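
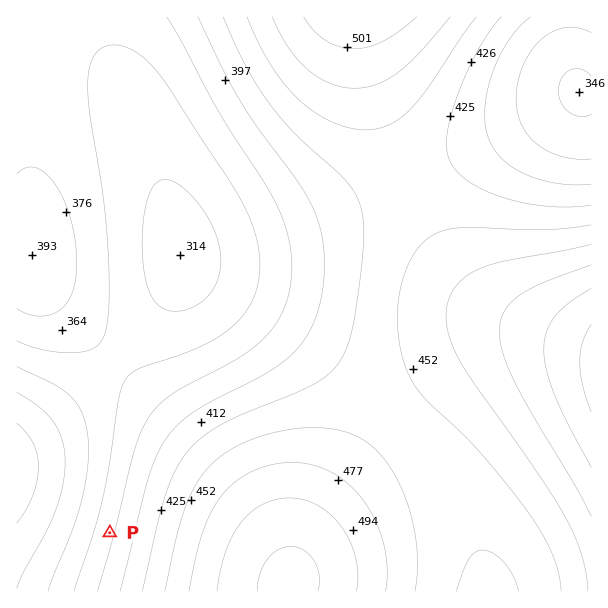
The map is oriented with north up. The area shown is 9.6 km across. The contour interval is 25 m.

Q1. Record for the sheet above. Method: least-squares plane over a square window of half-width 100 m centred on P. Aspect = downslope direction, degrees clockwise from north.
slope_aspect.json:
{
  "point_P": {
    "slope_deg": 4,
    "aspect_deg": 285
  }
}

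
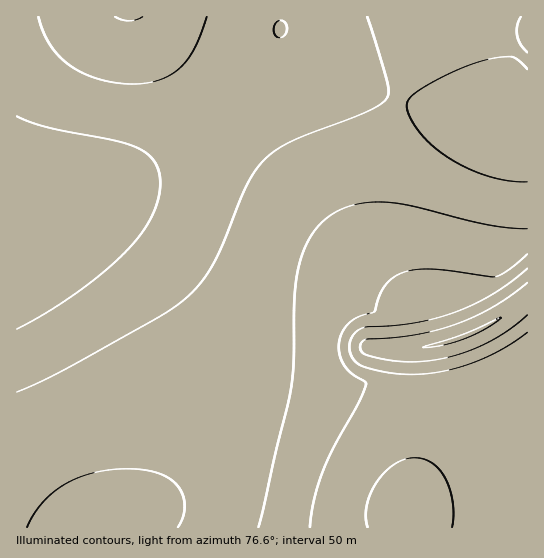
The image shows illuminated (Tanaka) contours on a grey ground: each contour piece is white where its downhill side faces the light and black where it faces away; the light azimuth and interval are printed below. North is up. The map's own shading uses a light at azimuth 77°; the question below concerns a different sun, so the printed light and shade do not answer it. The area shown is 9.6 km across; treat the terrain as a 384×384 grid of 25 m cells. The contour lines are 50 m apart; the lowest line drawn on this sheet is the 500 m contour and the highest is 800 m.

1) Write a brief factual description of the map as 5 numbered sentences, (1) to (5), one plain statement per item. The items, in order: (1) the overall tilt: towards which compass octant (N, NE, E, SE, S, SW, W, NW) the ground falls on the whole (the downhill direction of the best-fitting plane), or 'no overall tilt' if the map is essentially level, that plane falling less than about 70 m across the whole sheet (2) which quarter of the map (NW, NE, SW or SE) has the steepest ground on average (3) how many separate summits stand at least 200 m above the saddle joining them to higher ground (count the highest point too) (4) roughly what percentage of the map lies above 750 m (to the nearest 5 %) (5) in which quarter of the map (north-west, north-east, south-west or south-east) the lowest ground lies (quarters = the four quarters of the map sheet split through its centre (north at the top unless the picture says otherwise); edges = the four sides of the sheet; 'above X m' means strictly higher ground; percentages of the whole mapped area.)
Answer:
(1) The general tilt is down to the south-east (the land rises towards the north-west).
(2) Slopes are steepest in the south-east quarter.
(3) Counting only tops that stand 200 m proud, the map has 1 summit.
(4) Roughly 35 % of the ground is higher than 750 m.
(5) The lowest point lies in the south-east quarter of the map.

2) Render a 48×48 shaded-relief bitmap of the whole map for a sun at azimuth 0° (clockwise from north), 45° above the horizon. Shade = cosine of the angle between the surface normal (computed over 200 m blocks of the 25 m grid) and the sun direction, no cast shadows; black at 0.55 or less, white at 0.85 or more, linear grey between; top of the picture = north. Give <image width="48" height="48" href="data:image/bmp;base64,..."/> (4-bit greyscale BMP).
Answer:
<image width="48" height="48" href="data:image/bmp;base64,Qk32BAAAAAAAAHYAAAAoAAAAMAAAADAAAAABAAQAAAAAAIAEAAATCwAAEwsAABAAAAAAAAAAAAAAABEREQAiIiIAMzMzAERERABVVVUAZmZmAHd3dwCIiIgAmZmZAKqqqgC7u7sAzMzMAN3d3QDu7u4A////AIiIiIiIiIiIiHd3d3d4iIiIiIiIiIiIiIiIiIiIiIiIiIh3d3d3iIiIiIiIiIiIiIiIiIiIiIiIiIiId3d3d3d4iIiIiIiIiIiIiIiIiIiIiIiIh3d3d3d3d3d4iIiIiIiIiIiZmIiIiIiIh3d3d3d3d3d3eIiIiIiIiJmZmZmIiIiIiHd3d3d3d3d3eIiIiIiIiImZmZmYiIiIiHd3d3d3d3d3d4iIiIiIiImZmZmYiIiIiHd3d3d3d3d3d4iIiIiIiIiJmZmIiIiIiId3d3d3d3d3d4iIiIiIiIiIiIiIiIiIiId3d3d3d3d3d4iIiHiIiIiIiIiIiIiIiId3d3d3d3d3eIiIiHd3iIiIiIiIiIiIiIh3d3d3d3d3eIiIiHd3d3iIiIiIiIiIiIiId3d3iIiIiIiIiHd3d3d3iIiIiIiIiIiIiImqq7qpmIiIiGd3d3d3d3iIiIiIiIiIiJvd7u7dy6mIiGZnd3d3d3d3iIiIiIiIiKzu7u7u7ty5iGZmZ3d3d3d3d4iIiIiIiImrqqu83u7cqGZmZnd3d3d3d3iIiIiIiGVDIiNFes3dy2ZmZmd3d3d3d3iIiIiIiFIAAAAAEli93GZmZmZ3d3d3d3eIiIiIiHQhIiEQAAJZzGZmZmZ3d3d3d3eIiIiIiIdlZmVUIQADe2ZmZnd3d3d3d3d4iIiIiIiId3d3ZTEAFnd3d3d3d3d3d3d4iIiIiIh3d3d3d2QgAXd3d3d3d3d3d3d4iIiIiHd3d3d3d3ZSAHd3d3d3d3d3d3d3iIiId3d3d3d3ZmZlIXd3d3d3d3d3d3d3iIh3d3d3d3dmZmZmUoiHd3d3d3d3d3d3d3d3d3d3d2ZmZmZmZIiIiHd3d3d3d3d3d3d3d3d3dmZmZmZmZoiIiIh3d3d3d3d3d3d3d3d3ZmZmZmZmZoiIiIiIh3d3d3d3d3d3d3d3ZmZmZmZmZoiIiIiIiIiHd3d3d3d3d3d2ZmZmZmZmZpiIiIiIiIiIiHd3d3d3d3d3ZmZmZmZmZpmZiIiIiIiIiId3d3d3d3d3ZmZmZmZmZpmZmZiIiIiIiId3d3d3d3d3d3ZmZmZmZpmZmZmZmIiIiIh3d3d3d3d3d3d3d3d3d5mZmZmZmZiIiIh3d3d3d3d3d3d3d3d3d5mZmZmZmZmYiIh3d3d3d3d3d3d3d3d3d5mZmZmZmZmZiIh3d3d3d3d3d3eIiIiIiJmZmZmZmZmZiIh3d3d3d3d3eIiIiIiIiJmZmZmqqZmZmIh3d3d3d3d3iIiIiIiIiJmZmZqqqpmZmIiHd3d3d3d4iIiIiIiZmZmZmZqqqpmZmIiHd3d3d3eIiIiImZmZmZmZmZmqqpmZmIiHd3d3d3iIiIiJmZmZmpmZmZmZqZmZmIiId3d3d3iIiIiZmZmZm4mZmZmZmZmZmIiIh3d3eIiIiImZmZmZrIiZmZmZmZmZmIiIiIiIiIiIiJmZmZmZq4iJmZmZmZmZmIiIiIiIiIiIiJmZmZmZh4iImZmZmZmZmIiIiIiIiIiIiJmZmZmZhg=="/>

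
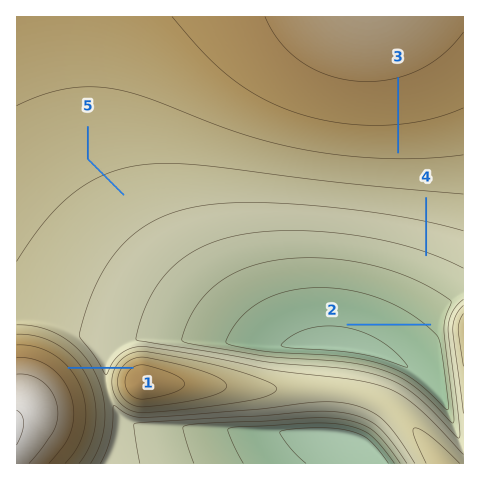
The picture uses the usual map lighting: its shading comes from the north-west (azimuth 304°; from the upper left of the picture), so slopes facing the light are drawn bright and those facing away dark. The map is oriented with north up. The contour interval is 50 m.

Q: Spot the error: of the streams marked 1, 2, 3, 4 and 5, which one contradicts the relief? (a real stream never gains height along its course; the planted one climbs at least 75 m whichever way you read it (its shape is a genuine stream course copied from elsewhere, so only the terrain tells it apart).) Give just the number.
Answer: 1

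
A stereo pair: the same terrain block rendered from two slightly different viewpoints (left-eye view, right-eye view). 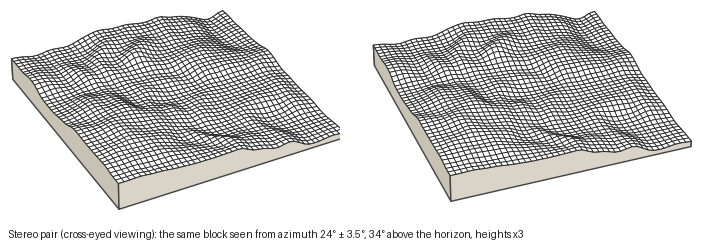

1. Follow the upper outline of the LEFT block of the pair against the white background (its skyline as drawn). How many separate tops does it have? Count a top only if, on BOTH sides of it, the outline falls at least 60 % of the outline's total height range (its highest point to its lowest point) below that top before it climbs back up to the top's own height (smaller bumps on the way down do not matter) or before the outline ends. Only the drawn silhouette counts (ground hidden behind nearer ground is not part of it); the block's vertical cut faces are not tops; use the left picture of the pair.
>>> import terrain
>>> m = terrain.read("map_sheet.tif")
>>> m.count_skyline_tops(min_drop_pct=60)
0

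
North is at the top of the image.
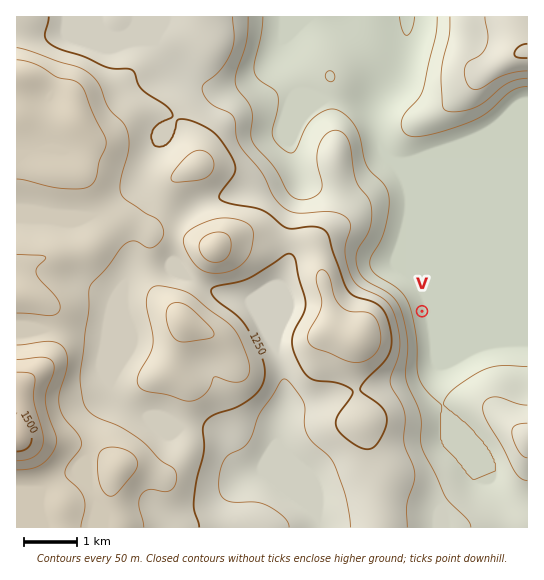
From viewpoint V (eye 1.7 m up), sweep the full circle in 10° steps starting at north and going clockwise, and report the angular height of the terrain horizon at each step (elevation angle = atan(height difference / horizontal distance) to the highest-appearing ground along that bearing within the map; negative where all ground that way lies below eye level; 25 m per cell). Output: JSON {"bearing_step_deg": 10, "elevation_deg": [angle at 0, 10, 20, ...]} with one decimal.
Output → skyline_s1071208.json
{"bearing_step_deg": 10, "elevation_deg": [1.0, 1.6, 2.0, -0.1, -0.1, -0.2, -0.2, -0.2, -0.2, -0.2, -0.2, -0.1, 1.0, 1.6, 2.8, 2.0, 1.3, 1.2, 2.2, 3.9, 5.8, 8.8, 11.5, 13.5, 14.8, 15.4, 15.2, 14.2, 12.2, 9.4, 6.5, 4.5, 3.6, 2.6, 1.4, 0.1]}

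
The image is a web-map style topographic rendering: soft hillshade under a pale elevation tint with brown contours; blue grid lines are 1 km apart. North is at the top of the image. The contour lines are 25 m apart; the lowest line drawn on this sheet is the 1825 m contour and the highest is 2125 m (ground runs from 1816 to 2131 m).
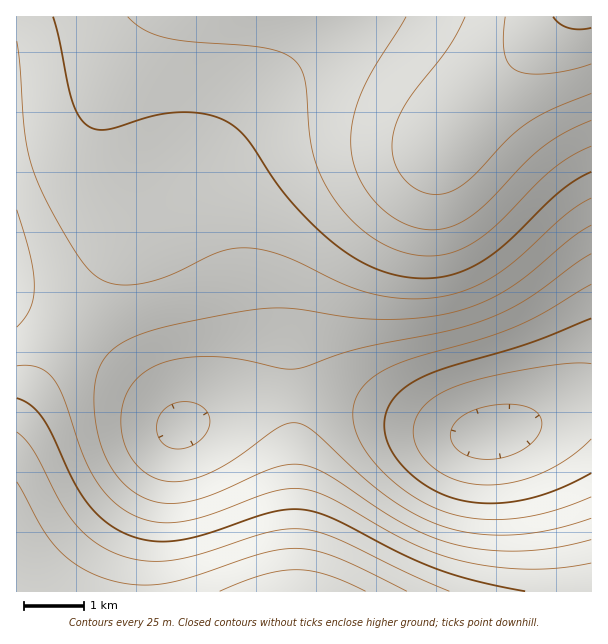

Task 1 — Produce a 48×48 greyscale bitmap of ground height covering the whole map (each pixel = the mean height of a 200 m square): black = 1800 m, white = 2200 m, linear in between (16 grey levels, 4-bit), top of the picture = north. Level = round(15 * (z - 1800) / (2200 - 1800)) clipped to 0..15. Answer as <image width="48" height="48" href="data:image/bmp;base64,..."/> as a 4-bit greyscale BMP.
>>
<image width="48" height="48" href="data:image/bmp;base64,Qk32BAAAAAAAAHYAAAAoAAAAMAAAADAAAAABAAQAAAAAAIAEAAATCwAAEwsAABAAAAAAAAAAAAAAABEREQAiIiIAMzMzAERERABVVVUAZmZmAHd3dwCIiIgAmZmZAKqqqgC7u7sAzMzMAN3d3QDu7u4A////AKqqqqqZmZqqqqu7u7u6qqmZmIiId3d3d6qqqpmZmZmZqqqqqqqqqZmYiHd3d3d3d6qqmZmZmImZmZqqqqqpmZiId3dmZmZmZqqpmZiIiIiIiZmZmZmZmId3ZmZmZmZmZqqZmYiId3d4iIiZmZmIiHdmZVVVVVVVVaqZmIh3d3d3d4iIiIiId2ZlVURERERFVamZiId3ZmZmd3d4iId3dmVVREQzM0RERJmZiHdmZmZmZmd3d3d2ZlVEQzMzMzMzRJmYh3ZmVVVVVmZnd3ZmVVRDMyIiIiMzM5mYh3ZlVVVVVVZmZmZlVEQzIiIiIiIiM5mId2ZVVEREVVVWZmVVREMyIhERERIiIpiId2ZVRERERFVVVVVURDMiIRERERESIpiHdmVUREREREVVVVVUQzMiERERERERIoiHdmVURERERERVVVVEQzMiEREREREREoh3dmVURERERERFVVREQzMiIREREREREod3ZmVUREREREREVUREQzMiIREREREREnd3ZmVVREREREREVUREQzMyIiEREREREnd3ZmVVVERERERFVVRERDMzIiIiIhESInd2ZmVVVUREREVVVVVEREQzMzIiIiIiImZmZmZVVVVVVVVVVVVVREREQzMzMiIiImZmZmZlVVVVVVVVVVVVVVREREQzMzMiImZmZmZmZlVVVVVVVVVVVVVVVUREQzMzMmZmZmZmZmZmZVVVVVVVZmZVVVVUREQzM1ZmZmZmZmZmZmZmZmZmZmZmZmZVVURDM1ZmZmZmZmZmZmZmZmZmZmd3dmZmVVREQ1ZmZmd3dmZmZmZmZmZnd3d3d3d2ZlVURFZmZnd3d3dmZmZmZmd3d3iIiId3ZmVVRFZmZ3d3d3d3ZmZmZ3d3eIiIiIiHd2ZVVVZmd3d3d3d3d3d3d3d4iIiZmZiId3ZlVWZmd3d3d3d3d3d3d3eIiJmZmZmIh3dmZWZnd3d3d3d3d3d3d3iIiZmZmZmZiHd2ZmZnd3d3d3d3d3d3d4iImZmqqqqZmId3ZmZ3d3d3d3d3d3d3eIiJmaqqqqqpmYh3d2Z3d3d3d3d3d3d3iIiZmaqqqqqqmZiHd2d3d3d3d3d3d3d4iIiZmqqqu7qqqZmIh2d3d3d3d3d3d3d4iImZmqqru7uqqpmYiGd3d3d3d3d3d3eIiImZqqq7u7u6qqmZiGd3d3d3d3d3d3iIiImZqqq7u7u7qqqZmWd3d3d3d3d3d3iIiImZqqq7u7u7uqqqmXd3eIiIh3d3eIiIiImZmqqru7u7u6qqqnd3eIiIiIiIiIiIiImZmqqru7u7u7uqqnd3eIiIiIiIiIiIiImZmqqqu7u7u7u7und3iIiIiIiIiIiIiImZmaqqq7u7u7u7u3d3iIiIiIiIiIiIiJmZmaqqqru7u7u7u3d3iIiIiIiIiIiIiJmZmZqqqru7u7zMy3d3iIiIiIiIiIiImZmZmZmqqqu7u8zMzHd4iIiIiImZmZmZmZmZmZmqqqq7u8zMzHd4iIiIiZmZmZmZmZmZmZmaqqq7u8zMzA=="/>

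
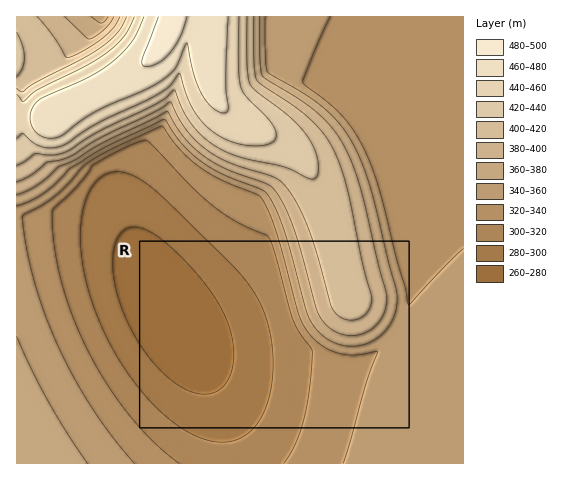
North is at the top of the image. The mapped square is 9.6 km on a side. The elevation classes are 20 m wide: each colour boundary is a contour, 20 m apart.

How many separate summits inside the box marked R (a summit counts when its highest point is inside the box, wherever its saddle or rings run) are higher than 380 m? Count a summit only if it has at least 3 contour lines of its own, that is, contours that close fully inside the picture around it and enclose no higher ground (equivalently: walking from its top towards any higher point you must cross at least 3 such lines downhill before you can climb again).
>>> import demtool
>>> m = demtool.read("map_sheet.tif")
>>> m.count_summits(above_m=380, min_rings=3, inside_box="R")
0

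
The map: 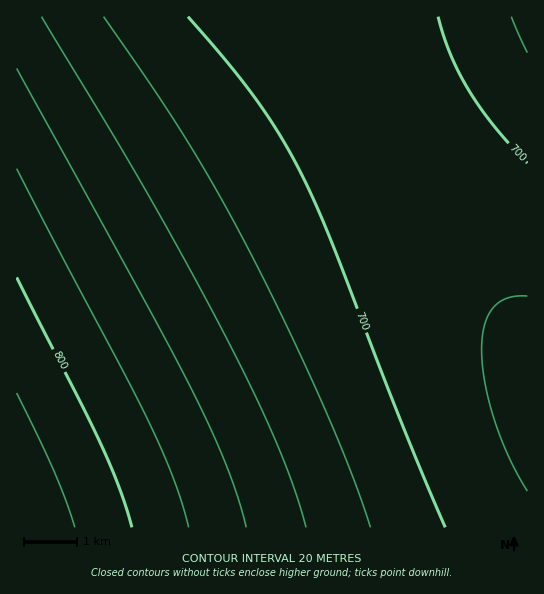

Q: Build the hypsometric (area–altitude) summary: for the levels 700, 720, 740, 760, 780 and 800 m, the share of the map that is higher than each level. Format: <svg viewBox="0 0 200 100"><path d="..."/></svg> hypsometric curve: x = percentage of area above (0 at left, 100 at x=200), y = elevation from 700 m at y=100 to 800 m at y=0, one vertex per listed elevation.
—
<svg viewBox="0 0 200 100"><path d="M131 100l-38-20-27-20-22-20-19-20-13-20"/></svg>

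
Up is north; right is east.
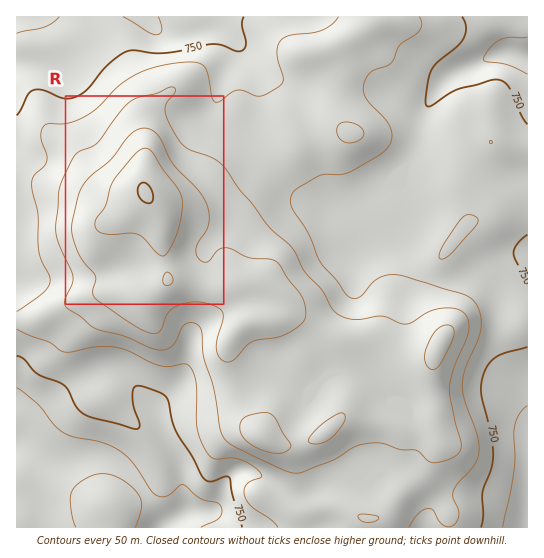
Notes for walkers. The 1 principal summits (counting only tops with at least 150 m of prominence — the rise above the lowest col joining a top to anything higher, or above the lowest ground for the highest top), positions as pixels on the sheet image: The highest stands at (145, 193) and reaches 1003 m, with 349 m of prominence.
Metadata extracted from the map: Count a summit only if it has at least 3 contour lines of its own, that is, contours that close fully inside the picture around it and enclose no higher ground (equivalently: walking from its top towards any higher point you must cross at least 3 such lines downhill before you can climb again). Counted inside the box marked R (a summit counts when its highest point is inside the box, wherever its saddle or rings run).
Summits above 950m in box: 1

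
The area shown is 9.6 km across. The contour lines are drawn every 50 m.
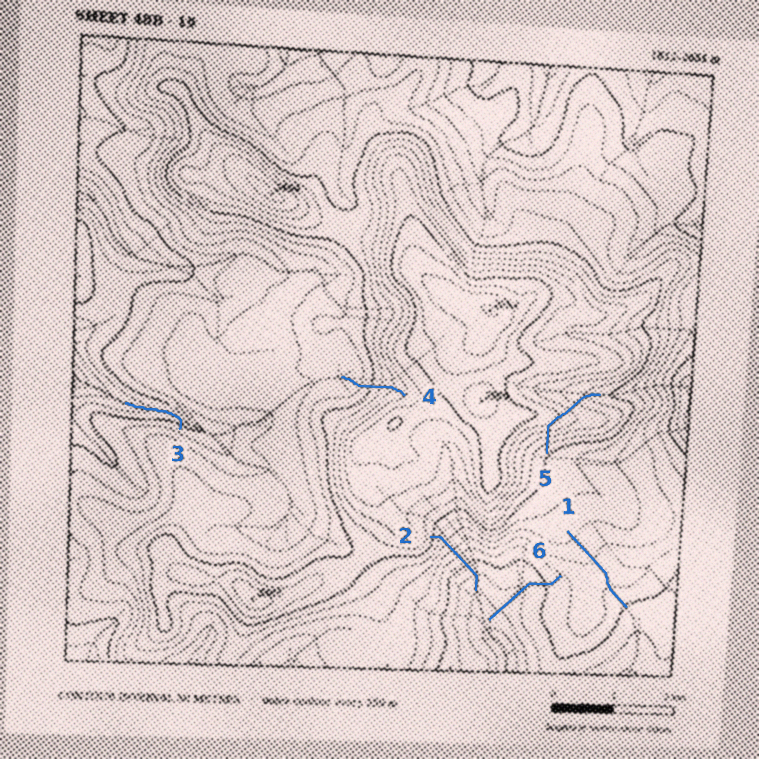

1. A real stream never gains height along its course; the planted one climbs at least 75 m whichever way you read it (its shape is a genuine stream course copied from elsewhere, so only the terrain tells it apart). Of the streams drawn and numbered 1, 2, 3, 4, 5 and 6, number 5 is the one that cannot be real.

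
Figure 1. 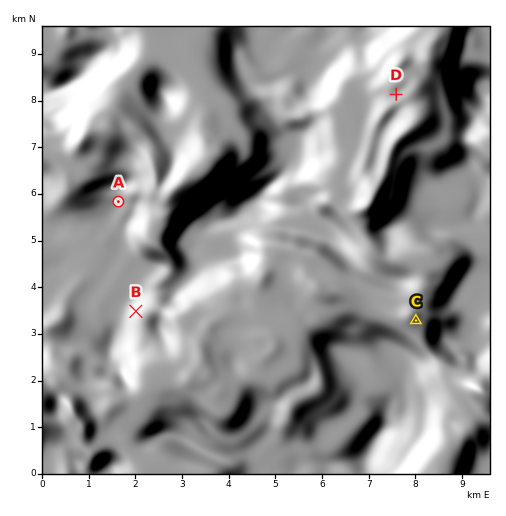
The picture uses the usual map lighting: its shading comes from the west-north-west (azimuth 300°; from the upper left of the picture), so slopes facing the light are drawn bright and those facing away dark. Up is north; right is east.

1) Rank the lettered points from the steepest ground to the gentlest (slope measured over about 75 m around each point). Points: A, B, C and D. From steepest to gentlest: B A C D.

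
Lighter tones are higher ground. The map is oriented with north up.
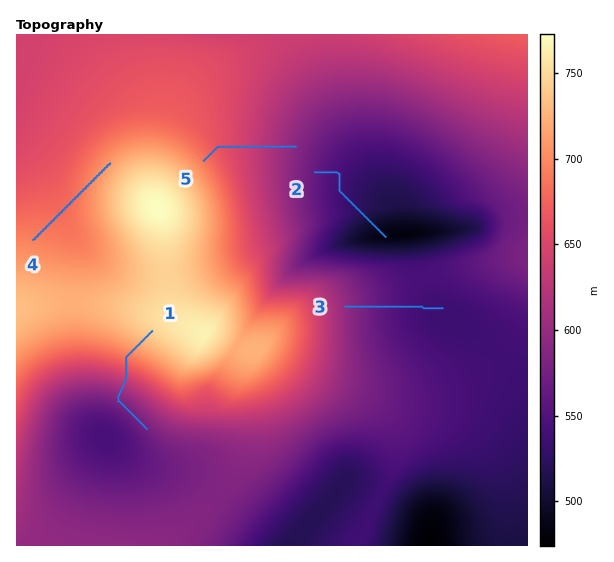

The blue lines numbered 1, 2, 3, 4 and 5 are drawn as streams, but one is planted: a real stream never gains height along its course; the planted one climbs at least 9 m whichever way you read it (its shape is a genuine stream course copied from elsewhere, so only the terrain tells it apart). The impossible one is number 4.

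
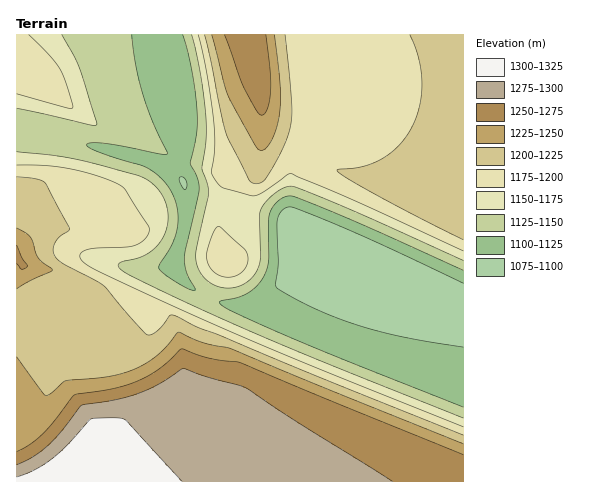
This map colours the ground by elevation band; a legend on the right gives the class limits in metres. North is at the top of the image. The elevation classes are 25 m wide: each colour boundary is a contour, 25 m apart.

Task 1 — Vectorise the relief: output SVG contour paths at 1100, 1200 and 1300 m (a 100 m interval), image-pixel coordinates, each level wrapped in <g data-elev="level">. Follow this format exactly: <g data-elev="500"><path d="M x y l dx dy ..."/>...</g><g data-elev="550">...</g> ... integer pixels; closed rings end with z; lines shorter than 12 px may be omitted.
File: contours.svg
<g data-elev="1100"><path d="M463 347l-59-10-44-11-44-17-38-20-2-5 2-21-1-38 1-8 3-6 5-3 5-1 4 1 71 30 97 45"/><path d="M183 189l-4-9 0-2 2-1 4 1 2 5-1 6z"/></g><g data-elev="1200"><path d="M463 435l-264-107-25-13-5 1-7 10-7 6-4 3-4-1-44-49-39-21-8-7-3-7 2-7 5-6 9-6 0-4-24-44-9-4-19-2"/><path d="M204 35l23 100 22 45 7 4 8-3 7-11 13-25 6-18 2-25-7-67"/><path d="M410 35l9 23 3 24-2 24-9 22-12 17-16 13-18 8-26 3-2 2 12 8 31 18 83 43"/></g><g data-elev="1300"><path d="M182 481l-56-60-4-3-7 0-25 1-22 25-15 14-18 12-18 7"/></g>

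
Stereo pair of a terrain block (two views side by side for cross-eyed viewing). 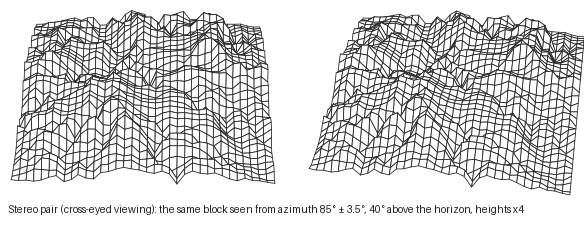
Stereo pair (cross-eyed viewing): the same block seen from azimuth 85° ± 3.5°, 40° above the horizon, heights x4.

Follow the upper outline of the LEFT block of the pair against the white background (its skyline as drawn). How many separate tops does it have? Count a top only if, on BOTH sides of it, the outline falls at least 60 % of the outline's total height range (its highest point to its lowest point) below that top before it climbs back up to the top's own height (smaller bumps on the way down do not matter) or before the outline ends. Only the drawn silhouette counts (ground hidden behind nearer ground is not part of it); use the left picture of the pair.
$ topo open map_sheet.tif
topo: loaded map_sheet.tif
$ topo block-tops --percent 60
2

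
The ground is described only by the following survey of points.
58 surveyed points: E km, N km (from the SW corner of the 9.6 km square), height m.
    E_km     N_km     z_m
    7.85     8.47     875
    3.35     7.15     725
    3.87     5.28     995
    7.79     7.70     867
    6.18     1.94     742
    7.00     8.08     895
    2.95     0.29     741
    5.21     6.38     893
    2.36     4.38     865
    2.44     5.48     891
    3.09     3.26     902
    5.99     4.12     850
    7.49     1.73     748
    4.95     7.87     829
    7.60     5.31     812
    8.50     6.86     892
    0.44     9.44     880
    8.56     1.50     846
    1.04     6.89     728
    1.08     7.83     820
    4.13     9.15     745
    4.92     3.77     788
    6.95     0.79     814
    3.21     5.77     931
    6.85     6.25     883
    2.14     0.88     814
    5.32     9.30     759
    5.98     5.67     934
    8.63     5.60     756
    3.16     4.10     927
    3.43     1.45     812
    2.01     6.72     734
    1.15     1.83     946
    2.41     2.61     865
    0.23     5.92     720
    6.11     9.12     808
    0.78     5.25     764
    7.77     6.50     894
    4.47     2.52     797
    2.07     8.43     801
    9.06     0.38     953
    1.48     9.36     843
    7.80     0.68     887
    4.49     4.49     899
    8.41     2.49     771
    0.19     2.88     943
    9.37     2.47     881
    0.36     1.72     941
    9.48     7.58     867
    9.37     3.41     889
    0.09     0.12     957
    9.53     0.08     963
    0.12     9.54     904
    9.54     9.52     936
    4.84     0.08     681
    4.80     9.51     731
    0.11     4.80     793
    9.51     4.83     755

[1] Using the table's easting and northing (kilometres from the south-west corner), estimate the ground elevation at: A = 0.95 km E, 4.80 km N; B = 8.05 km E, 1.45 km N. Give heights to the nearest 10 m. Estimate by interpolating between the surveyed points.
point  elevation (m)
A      800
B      790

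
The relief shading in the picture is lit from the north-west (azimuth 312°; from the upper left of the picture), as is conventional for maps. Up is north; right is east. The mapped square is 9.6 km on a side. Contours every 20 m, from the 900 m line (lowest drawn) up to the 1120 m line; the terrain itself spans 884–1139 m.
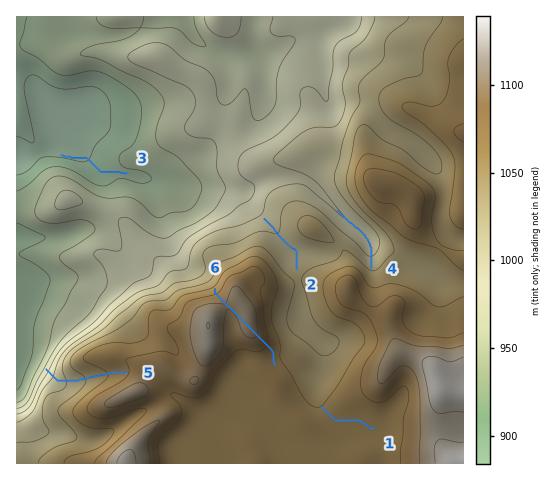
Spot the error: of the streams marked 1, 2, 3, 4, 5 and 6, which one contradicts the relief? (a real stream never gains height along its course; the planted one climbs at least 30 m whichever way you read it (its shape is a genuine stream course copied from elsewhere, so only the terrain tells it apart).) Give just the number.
6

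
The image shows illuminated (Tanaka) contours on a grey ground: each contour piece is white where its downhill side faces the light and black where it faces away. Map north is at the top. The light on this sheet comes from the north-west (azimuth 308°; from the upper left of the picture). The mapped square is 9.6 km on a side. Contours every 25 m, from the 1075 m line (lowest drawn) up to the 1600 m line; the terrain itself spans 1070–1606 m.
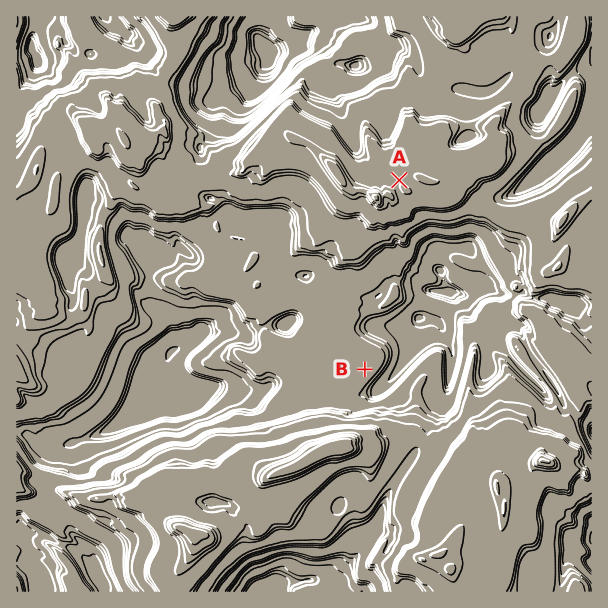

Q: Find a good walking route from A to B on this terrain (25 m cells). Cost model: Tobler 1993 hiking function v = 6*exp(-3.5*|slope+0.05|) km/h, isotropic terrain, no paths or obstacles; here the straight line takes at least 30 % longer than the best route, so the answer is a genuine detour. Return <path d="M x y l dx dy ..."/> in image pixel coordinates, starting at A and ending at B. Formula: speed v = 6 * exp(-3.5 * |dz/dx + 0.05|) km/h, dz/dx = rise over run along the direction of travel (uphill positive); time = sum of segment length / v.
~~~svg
<path d="M399 180l0 38-1 3-2 1-7 3-9 18-8 8-9 18-3 3-3 6 0 10-4 9 0 35 9 18 0 4 3 6 0 9"/>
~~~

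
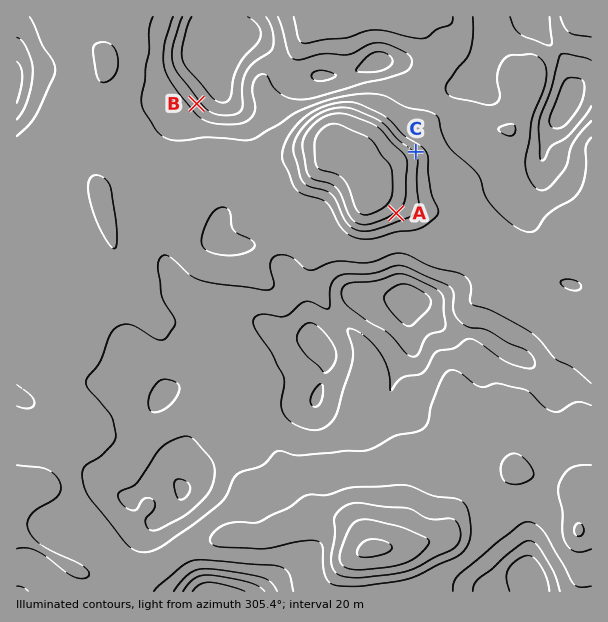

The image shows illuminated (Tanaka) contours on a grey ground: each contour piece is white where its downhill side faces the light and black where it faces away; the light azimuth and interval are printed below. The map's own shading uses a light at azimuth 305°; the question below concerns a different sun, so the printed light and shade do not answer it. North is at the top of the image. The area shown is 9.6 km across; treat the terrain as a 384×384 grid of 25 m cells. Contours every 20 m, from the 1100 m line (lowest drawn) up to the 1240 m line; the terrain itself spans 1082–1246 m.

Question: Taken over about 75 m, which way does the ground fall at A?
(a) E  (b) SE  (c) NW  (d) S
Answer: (b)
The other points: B NE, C NE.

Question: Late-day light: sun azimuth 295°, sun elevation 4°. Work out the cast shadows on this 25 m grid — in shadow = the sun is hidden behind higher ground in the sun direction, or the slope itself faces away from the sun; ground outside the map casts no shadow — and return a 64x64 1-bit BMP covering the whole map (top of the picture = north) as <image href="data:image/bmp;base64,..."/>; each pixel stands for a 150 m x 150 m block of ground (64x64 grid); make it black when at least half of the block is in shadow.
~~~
<image width="64" height="64" href="data:image/bmp;base64,Qk0+AgAAAAAAAD4AAAAoAAAAQAAAAEAAAAABAAEAAAAAAAACAAATCwAAEwsAAAIAAAAAAAAA////AAAAAAAAAH8AAPwwAAAAfgAD///AAAA8AAH//8AAAAAAAB//gAAAAAAAA/+AAAAAAAAA+YAAAAAAAABwAAAAAAAAAGAAYAAAAAAAAAAAAAAAAAAAAAgAAAAAAAAACAAAAAAAAAAAAAAAAAAAAAAAAAAAAAAAAAAAAAAAAAAAAAAAAAAAAAAAAAAAAAAAAAAAAAAAAAAAAAAAAAAAAAAAAAAAAAAAAAAAAAAAAAAAAAAAAAAAAAAAAAAAAAAAAAAAAAAAAAAAAAAAAAAAAAAAAAAAAAAAAAAAAAAAAAAAAAAAAAAAAAAAAAAAAAAAAAAAAAAAAAAAAAAAAAAAAAAAAAAAAAAAAAAAABwAAAAAAAAAHBAAAAAAAAAd8AAAAAAAAAHgAAAAAAAAAEAAAAAAAAAAAAAAAAAAAAAAAAAAAAAAAfwAAAAAAAAB/gAAAAAAAAH+AAAAAAAAAH4AAAAAAAAAPwAAAAAAAAA/AAAAAAAAAD8AAAAAAAAAPwAAAAAAAAAeAEAAAAAAAAwA4AAAAAAAAADgAAAAAABgAPAAAAAAAEAA+AAAAAAAAAD8AAAAAAAAAHwAAAAAAAAAfgAAAAAAAAA+AAAAAAAAAD4AAHgAAAAAPAAA/AAAAAAYAAH8AMeAAAAAAPwAA4AAAAAA/AAAAAAAAAD8AAAAAAAAAPgAAAAAAA=="/>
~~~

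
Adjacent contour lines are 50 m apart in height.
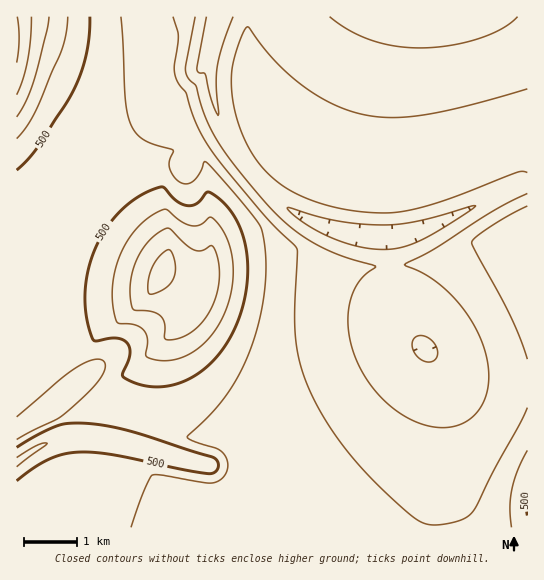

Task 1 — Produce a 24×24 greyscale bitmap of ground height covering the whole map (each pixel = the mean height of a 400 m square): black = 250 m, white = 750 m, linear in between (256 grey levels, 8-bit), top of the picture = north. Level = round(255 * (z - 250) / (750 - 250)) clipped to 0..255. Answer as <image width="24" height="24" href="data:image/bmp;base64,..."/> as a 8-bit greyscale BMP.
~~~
<image width="24" height="24" href="data:image/bmp;base64,Qk12BgAAAAAAADYEAAAoAAAAGAAAABgAAAABAAgAAAAAAEACAAATCwAAEwsAAAABAAAAAAAAAAAAAAEBAQACAgIAAwMDAAQEBAAFBQUABgYGAAcHBwAICAgACQkJAAoKCgALCwsADAwMAA0NDQAODg4ADw8PABAQEAAREREAEhISABMTEwAUFBQAFRUVABYWFgAXFxcAGBgYABkZGQAaGhoAGxsbABwcHAAdHR0AHh4eAB8fHwAgICAAISEhACIiIgAjIyMAJCQkACUlJQAmJiYAJycnACgoKAApKSkAKioqACsrKwAsLCwALS0tAC4uLgAvLy8AMDAwADExMQAyMjIAMzMzADQ0NAA1NTUANjY2ADc3NwA4ODgAOTk5ADo6OgA7OzsAPDw8AD09PQA+Pj4APz8/AEBAQABBQUEAQkJCAENDQwBEREQARUVFAEZGRgBHR0cASEhIAElJSQBKSkoAS0tLAExMTABNTU0ATk5OAE9PTwBQUFAAUVFRAFJSUgBTU1MAVFRUAFVVVQBWVlYAV1dXAFhYWABZWVkAWlpaAFtbWwBcXFwAXV1dAF5eXgBfX18AYGBgAGFhYQBiYmIAY2NjAGRkZABlZWUAZmZmAGdnZwBoaGgAaWlpAGpqagBra2sAbGxsAG1tbQBubm4Ab29vAHBwcABxcXEAcnJyAHNzcwB0dHQAdXV1AHZ2dgB3d3cAeHh4AHl5eQB6enoAe3t7AHx8fAB9fX0Afn5+AH9/fwCAgIAAgYGBAIKCggCDg4MAhISEAIWFhQCGhoYAh4eHAIiIiACJiYkAioqKAIuLiwCMjIwAjY2NAI6OjgCPj48AkJCQAJGRkQCSkpIAk5OTAJSUlACVlZUAlpaWAJeXlwCYmJgAmZmZAJqamgCbm5sAnJycAJ2dnQCenp4An5+fAKCgoAChoaEAoqKiAKOjowCkpKQApaWlAKampgCnp6cAqKioAKmpqQCqqqoAq6urAKysrACtra0Arq6uAK+vrwCwsLAAsbGxALKysgCzs7MAtLS0ALW1tQC2trYAt7e3ALi4uAC5ubkAurq6ALu7uwC8vLwAvb29AL6+vgC/v78AwMDAAMHBwQDCwsIAw8PDAMTExADFxcUAxsbGAMfHxwDIyMgAycnJAMrKygDLy8sAzMzMAM3NzQDOzs4Az8/PANDQ0ADR0dEA0tLSANPT0wDU1NQA1dXVANbW1gDX19cA2NjYANnZ2QDa2toA29vbANzc3ADd3d0A3t7eAN/f3wDg4OAA4eHhAOLi4gDj4+MA5OTkAOXl5QDm5uYA5+fnAOjo6ADp6ekA6urqAOvr6wDs7OwA7e3tAO7u7gDv7+8A8PDwAPHx8QDy8vIA8/PzAPT09AD19fUA9vb2APf39wD4+PgA+fn5APr6+gD7+/sA/Pz8AP39/QD+/v4A////AHJwbWtoZmRiYF5cWlhWVFJQTk1MTE5YcHNwbmtpZ2VjYV9cW1hWVFJPTEpJSEtWcH9xbmxqaWtxd3BdW1lWU1BMSUZEQ0ZQaJOMgH2Bh4qHfW5eW1hVUU1IREA+PUBIW2mDj42If3RrZWJeW1dTTklDPTg1NTlAT2VdaHFxcnJvamVfW1ZRS0Q8NS8sLTI7R3VoXGd2e357dWtiW1VORz82LSYjJS04RHZ0bGJvhpCPhXZoXFNLQzkvJh4cICs4RXd2d3d2hqKom4ZwX1NJQDYrIRoZIS07SXh3eYGQmam8tJh7Y1NIPjQqIh0fJzNBTnh3eYOYs73BxamFaFVIPjQsJiQoMDtIU3h3eYOYttDJxbKMa1ZIPzcxLS0xOUNOWHl3eICSrsrKu7GMbFZJPzUtKzA4QUpTW3l3d3yJn7e4qqWGaVE4IxUPDhMjOEpVXHl3dXd/jp+bkpN6WDEbGiEmJiEaHC1EVnp3dHR3fod9e35gNCUzPT9AQEA9MyYlMnt3dHFwcnVmZ2U7Kz5FQkA/QEFER0Q6L4N6dXBta2piX0QoPUdDQD08PT5AQkVISJOAd3FrZ2NfUiowRkM/Ozk4ODg6PD5BRKeJfHNrZF9ZQCA6Qz46NjQyMTEyNDY5O7qVgnZrY1xTMh89Pjk0MC0rKioqLC4wM8qhinlsYlpIHx06OTMuKiYkIiIiIyUnKtOrkX1tYVdKIRYzNC4oIx8dGxoaGx0fItWyln9tX1VMKg4pLygiHRkWExISExUYHA=="/>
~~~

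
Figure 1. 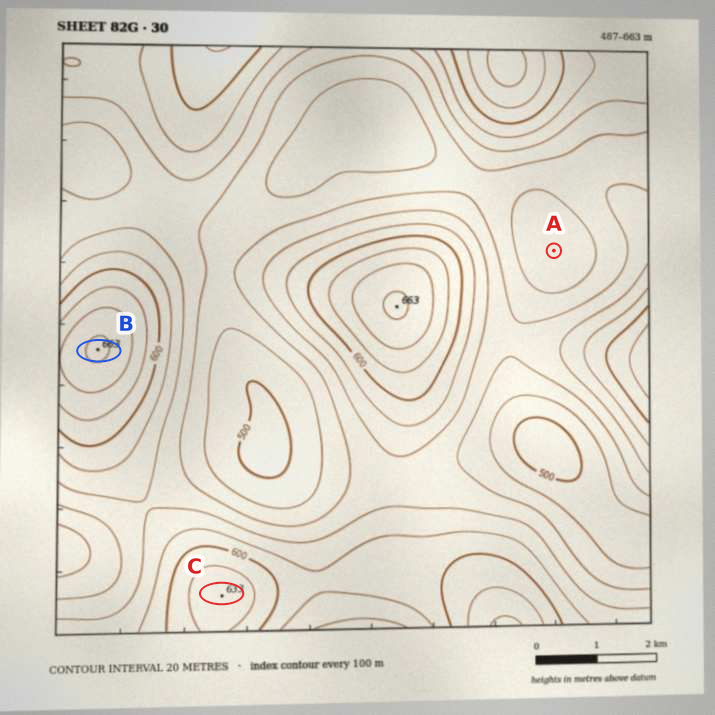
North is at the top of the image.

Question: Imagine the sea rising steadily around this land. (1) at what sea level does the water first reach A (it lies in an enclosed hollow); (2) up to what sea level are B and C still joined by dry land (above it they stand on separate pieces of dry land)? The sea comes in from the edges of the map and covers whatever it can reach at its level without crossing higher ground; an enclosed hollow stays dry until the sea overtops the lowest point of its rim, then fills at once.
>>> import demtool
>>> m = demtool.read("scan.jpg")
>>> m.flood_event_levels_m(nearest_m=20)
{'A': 540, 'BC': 560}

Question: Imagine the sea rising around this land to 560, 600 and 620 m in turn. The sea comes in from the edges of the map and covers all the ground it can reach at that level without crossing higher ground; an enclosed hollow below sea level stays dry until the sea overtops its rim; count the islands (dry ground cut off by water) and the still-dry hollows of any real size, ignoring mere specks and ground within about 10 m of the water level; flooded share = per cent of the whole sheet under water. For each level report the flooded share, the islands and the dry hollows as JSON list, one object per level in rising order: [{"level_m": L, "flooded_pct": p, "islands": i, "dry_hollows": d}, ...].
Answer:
[{"level_m": 560, "flooded_pct": 54, "islands": 1, "dry_hollows": 0}, {"level_m": 600, "flooded_pct": 83, "islands": 1, "dry_hollows": 0}, {"level_m": 620, "flooded_pct": 91, "islands": 1, "dry_hollows": 0}]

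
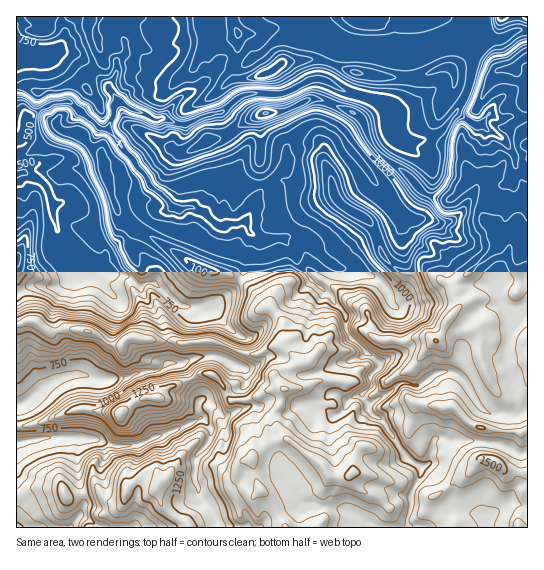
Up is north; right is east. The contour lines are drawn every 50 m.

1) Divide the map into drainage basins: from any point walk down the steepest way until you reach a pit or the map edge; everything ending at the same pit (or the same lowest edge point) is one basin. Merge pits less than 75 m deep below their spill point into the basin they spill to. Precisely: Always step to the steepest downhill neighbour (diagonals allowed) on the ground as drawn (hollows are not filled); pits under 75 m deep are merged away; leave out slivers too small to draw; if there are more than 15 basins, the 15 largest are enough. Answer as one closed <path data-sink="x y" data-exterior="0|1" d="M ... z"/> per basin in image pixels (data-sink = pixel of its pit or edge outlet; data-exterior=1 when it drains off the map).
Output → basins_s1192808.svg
<path data-sink="17 174" data-exterior="1" d="M527 16l-426 0-5 10 0 11 7 20-2 6-12 11-3 14-13-4-34 9 0 10 4 8 7 9 6 3 3 6-17 18-26 11 0 165 19-2 14 11 17-4 20 3 29 14 7 0 5-6 10-2 20 4 16-1 9 4 31-3 36 14 8 0 14-8 10-2 10 8 9 10-27 14 11 13-4 16-7 9 0 6 12 17-18 6-15 13 3 21 6 12-6 5-12-2-6 6 6 29 284 0z"/><path data-sink="17 442" data-exterior="1" d="M142 339l-1 12 3 6 16 10 7 16 0 4-8 10-18 2-20 14-44-4-35 14-26 4 1 101 114 0 0-7-7-11 3-21 7-8 11-5 10 3 4 3-2 11 6 14 14 12 8 2 5 7 53-1-6-28 6-6 12 2 6-5-6-12-3-21 15-13 18-6-12-17 0-6 7-9 4-16-11-13 27-14-19-18-10 2-14 8-8 0-36-14-31 3-9-4-16 1z"/><path data-sink="17 405" data-exterior="1" d="M35 321l-9 0-10 4 1 102 25-4 35-14 44 4 20-14 18-2 8-10-7-20-16-10-3-6 0-12-11-2-8 8-7 0-29-14-20-3-17 4z"/><path data-sink="17 53" data-exterior="1" d="M99 16l-82 0-1 70 10 1 11 5 36-8 13 4 3-14 14-13-7-24 0-11z"/><path data-sink="21 138" data-exterior="0" d="M26 87l-10 0 1 70 25-10 17-18-3-6-6-3-7-9-4-8 0-10z"/>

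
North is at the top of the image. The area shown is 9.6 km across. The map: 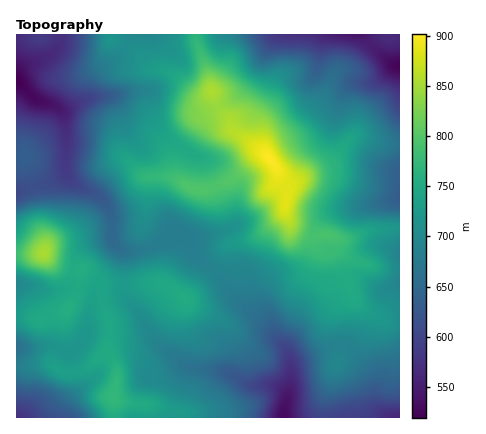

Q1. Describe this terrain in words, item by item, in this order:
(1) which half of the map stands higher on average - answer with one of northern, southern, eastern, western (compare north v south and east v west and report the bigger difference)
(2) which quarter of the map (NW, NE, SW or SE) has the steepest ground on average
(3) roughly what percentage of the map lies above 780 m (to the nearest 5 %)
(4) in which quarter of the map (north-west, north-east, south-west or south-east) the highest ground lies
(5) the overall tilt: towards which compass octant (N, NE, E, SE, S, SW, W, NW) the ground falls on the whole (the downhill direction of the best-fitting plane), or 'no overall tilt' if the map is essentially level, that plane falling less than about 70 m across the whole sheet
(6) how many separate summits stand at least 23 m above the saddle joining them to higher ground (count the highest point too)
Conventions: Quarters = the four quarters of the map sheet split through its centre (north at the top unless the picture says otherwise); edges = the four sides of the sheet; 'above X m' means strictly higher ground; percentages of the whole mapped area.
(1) The eastern half stands higher on average than the western half.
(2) The steepest ground, on average, is in the north-east quarter.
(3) Ground above 780 m makes up about 15 % of the sheet.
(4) The highest point lies in the north-east quarter of the map.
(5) No overall tilt - high and low ground are spread across the sheet.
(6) Counting only tops that stand 23 m proud, the map has 4 summits.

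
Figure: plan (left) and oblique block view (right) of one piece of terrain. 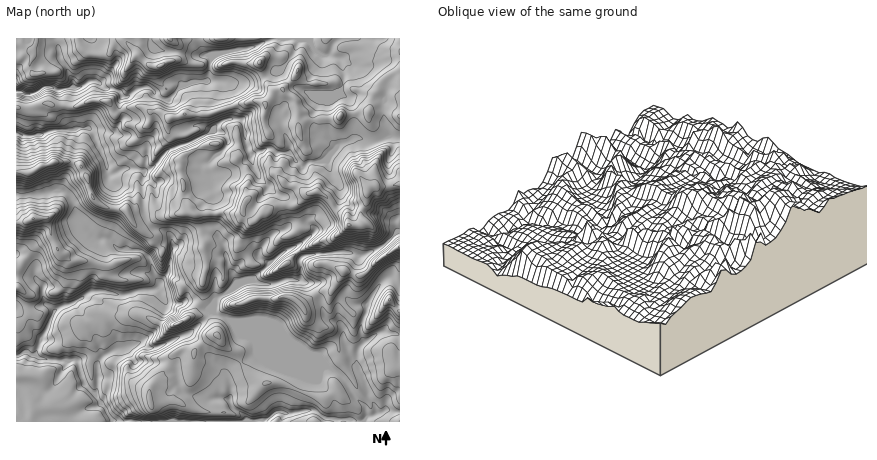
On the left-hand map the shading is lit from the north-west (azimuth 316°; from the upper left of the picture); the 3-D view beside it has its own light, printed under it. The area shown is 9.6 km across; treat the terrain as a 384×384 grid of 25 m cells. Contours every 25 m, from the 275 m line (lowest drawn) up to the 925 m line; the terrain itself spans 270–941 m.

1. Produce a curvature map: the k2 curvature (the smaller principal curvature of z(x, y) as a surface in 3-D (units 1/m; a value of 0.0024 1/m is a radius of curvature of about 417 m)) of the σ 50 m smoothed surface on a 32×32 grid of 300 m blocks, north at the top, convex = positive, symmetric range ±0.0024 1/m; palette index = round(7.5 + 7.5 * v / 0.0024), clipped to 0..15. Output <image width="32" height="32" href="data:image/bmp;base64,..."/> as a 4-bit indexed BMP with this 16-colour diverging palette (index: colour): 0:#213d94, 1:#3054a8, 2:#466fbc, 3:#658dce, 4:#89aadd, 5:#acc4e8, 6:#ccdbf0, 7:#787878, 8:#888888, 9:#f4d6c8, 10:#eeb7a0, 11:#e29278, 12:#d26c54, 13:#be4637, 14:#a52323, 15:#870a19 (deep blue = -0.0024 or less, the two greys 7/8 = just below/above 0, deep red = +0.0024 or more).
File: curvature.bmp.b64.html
<image width="32" height="32" href="data:image/bmp;base64,Qk12AgAAAAAAAHYAAAAoAAAAIAAAACAAAAABAAQAAAAAAAACAAATCwAAEwsAABAAAAAAAAAAlD0hAKhUMAC8b0YAzo1lAN2qiQDoxKwA8NvMAHh4eACIiIgAyNb0AKC37gB4kuIAVGzSADdGvgAjI6UAGQqHAHd3d4QxARERIgMiI1I0VWV4eHdDh3h3d3RYdnZIaGZmd2d2JneHdmZ2Z3Z3d3ZlZXeFg1ZYd3aHd3eHZ3Z0ZoeHdWNXVlZ2h3Z3Znd3V1d3IyNEZVNmd4dWdnd3dodnh3VWd3dlIgR1d2d3dVVVVYeGJ3h4Z2JhBpZnd0ZodFU0dzeHd3d3J3JSNVRHdUZWVFVBN3d4djJGVYVGV3RXY2NYN1BDIlY2NUFYd4hWZWNkdTZ3NXdUN1k2MgABE2N1JHVndmdUQhV3RVUXUYdYZSV1WHd2d2EWd2RnMHE1ZjRyVlh1ZkIGUmh0hkcAQhEwBlRnZ2ZjaDZXZURDdgR1eFB3VFdlN2RVREWJZEZVKGlFaGhDRlhXaIZ2dYdmU1ZDNTNWNIVWVnd2ZWhHVmVTZlVDREZUVVR2Z3ZnQ3d3Umh2eFQ4ZGdFRmd2VidmVkWGVXdpSVNlUVh3ZnN2c0VVZ0VWVlVUdlYDZlSCIiaHZkRjEUh3N2ZUgwByY4dId3ZlNUUgI0VGhGVUBWR2WGdlZ2Z3dlVGZFZ2d3ESdmdnZ2hYh4dnVzZmJGZWZmZnVURnZgAAI3ICMWR3dkQ3c0ZmZ3doNzQUdUQ1RERUVUZnhWZ3Vnc1VTZYdWc2VnVJVnZ2Z3dkeHg1dERUETWGdWVnd3d3dWdmdmVnZWYxE1VYZ3dn"/>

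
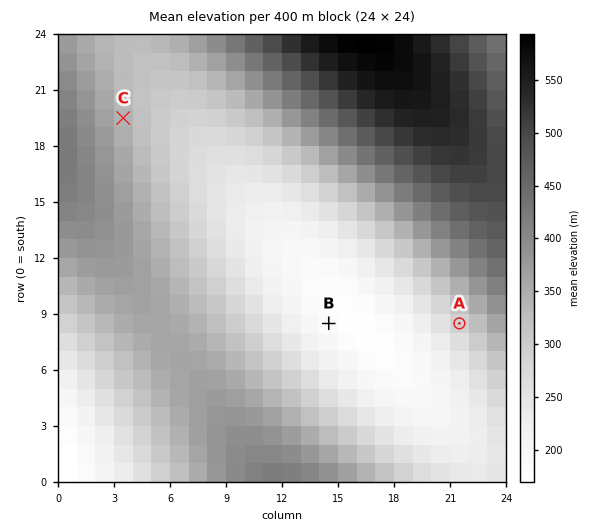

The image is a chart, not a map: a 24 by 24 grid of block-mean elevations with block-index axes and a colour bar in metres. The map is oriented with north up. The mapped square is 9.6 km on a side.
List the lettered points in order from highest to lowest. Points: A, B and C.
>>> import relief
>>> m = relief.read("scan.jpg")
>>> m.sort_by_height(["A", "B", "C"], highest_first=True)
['C', 'A', 'B']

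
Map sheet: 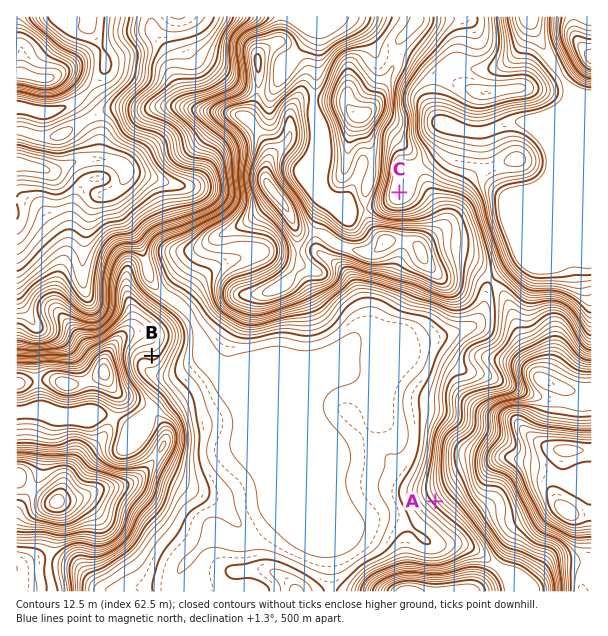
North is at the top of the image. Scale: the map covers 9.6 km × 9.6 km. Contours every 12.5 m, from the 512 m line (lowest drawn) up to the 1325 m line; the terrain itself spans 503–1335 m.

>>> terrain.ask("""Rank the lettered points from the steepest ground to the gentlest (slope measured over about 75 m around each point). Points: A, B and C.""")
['A', 'B', 'C']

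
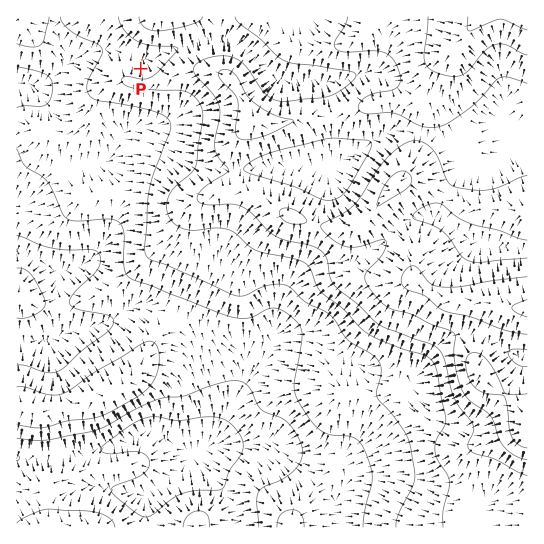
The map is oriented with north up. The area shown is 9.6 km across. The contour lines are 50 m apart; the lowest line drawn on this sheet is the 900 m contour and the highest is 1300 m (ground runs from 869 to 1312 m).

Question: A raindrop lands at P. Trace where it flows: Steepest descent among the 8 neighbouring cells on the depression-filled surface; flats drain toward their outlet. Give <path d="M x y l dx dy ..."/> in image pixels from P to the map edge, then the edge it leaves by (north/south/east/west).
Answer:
<path d="M141 69l0-8-3-3-3 0-4-3-2 0-6-2-4 0-1-2-24 0-8 4-3 0-12 7-17 17-3 2-2 0-2 1-30 0"/>
exit: west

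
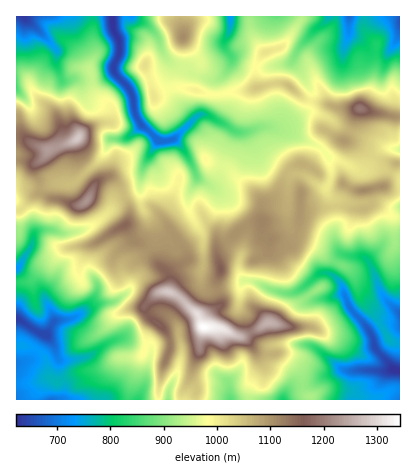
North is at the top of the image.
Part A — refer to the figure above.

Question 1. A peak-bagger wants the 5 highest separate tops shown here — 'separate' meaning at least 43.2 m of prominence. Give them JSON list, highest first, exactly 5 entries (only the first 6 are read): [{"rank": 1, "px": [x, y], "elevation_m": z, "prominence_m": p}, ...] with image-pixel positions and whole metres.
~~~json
[{"rank": 1, "px": [204, 328], "elevation_m": 1343, "prominence_m": 720}, {"rank": 2, "px": [78, 138], "elevation_m": 1284, "prominence_m": 228}, {"rank": 3, "px": [268, 322], "elevation_m": 1257, "prominence_m": 55}, {"rank": 4, "px": [86, 202], "elevation_m": 1226, "prominence_m": 145}, {"rank": 5, "px": [360, 108], "elevation_m": 1195, "prominence_m": 167}]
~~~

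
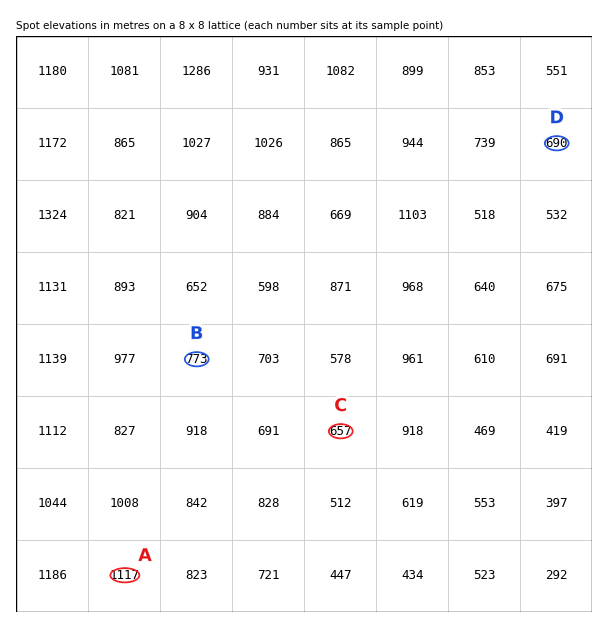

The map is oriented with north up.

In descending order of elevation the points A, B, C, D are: A B D C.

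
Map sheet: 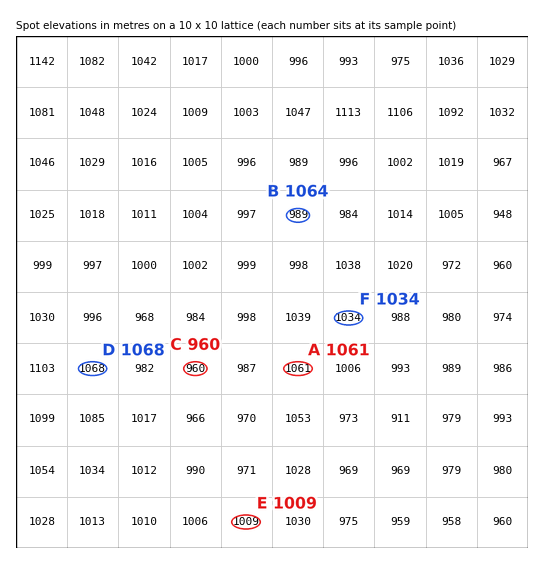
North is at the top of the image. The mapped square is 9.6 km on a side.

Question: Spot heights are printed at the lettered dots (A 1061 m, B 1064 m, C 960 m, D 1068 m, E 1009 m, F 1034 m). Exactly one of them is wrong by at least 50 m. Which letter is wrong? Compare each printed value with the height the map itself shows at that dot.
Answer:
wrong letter B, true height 989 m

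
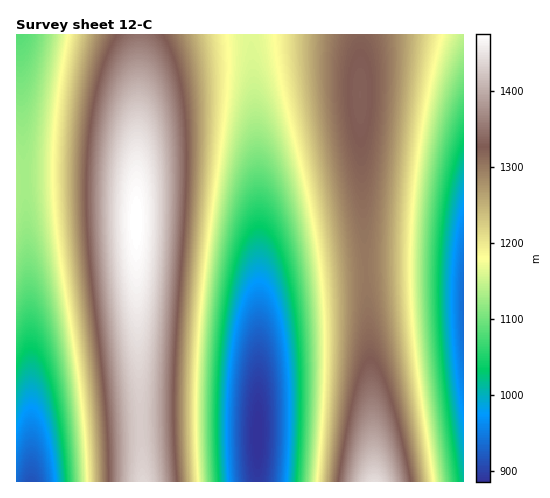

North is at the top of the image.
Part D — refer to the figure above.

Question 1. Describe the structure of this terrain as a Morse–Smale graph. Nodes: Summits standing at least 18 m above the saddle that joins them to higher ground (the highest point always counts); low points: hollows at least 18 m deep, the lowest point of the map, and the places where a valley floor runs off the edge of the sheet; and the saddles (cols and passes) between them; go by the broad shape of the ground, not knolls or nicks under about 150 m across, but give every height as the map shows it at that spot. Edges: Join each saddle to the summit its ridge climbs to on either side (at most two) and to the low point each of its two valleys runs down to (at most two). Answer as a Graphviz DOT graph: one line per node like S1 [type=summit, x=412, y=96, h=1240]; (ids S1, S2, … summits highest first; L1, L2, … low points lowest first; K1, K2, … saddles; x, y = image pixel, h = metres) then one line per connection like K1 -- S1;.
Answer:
graph terrain {
  S1 [type=summit, x=137, y=222, h=1475];
  S2 [type=summit, x=374, y=481, h=1444];
  S3 [type=summit, x=360, y=94, h=1332];
  L1 [type=low, x=258, y=435, h=885];
  L2 [type=low, x=31, y=481, h=914];
  L3 [type=low, x=463, y=308, h=933];
  L4 [type=low, x=19, y=35, h=1084];
  K1 [type=saddle, x=140, y=425, h=1427];
  K2 [type=saddle, x=365, y=270, h=1300];
  K3 [type=saddle, x=25, y=179, h=1128];
  K1 -- S1;
  K1 -- L1;
  K1 -- L2;
  K2 -- S2;
  K2 -- S3;
  K2 -- L1;
  K2 -- L3;
  K3 -- S1;
  K3 -- L2;
  K3 -- L4;
}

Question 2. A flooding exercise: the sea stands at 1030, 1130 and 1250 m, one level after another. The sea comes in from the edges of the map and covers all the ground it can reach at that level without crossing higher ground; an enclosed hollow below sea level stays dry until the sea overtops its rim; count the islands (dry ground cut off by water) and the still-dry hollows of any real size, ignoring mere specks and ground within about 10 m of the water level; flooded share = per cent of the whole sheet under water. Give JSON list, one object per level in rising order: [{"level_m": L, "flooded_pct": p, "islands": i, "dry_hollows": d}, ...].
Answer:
[{"level_m": 1030, "flooded_pct": 14, "islands": 0, "dry_hollows": 0}, {"level_m": 1130, "flooded_pct": 31, "islands": 0, "dry_hollows": 0}, {"level_m": 1250, "flooded_pct": 58, "islands": 0, "dry_hollows": 0}]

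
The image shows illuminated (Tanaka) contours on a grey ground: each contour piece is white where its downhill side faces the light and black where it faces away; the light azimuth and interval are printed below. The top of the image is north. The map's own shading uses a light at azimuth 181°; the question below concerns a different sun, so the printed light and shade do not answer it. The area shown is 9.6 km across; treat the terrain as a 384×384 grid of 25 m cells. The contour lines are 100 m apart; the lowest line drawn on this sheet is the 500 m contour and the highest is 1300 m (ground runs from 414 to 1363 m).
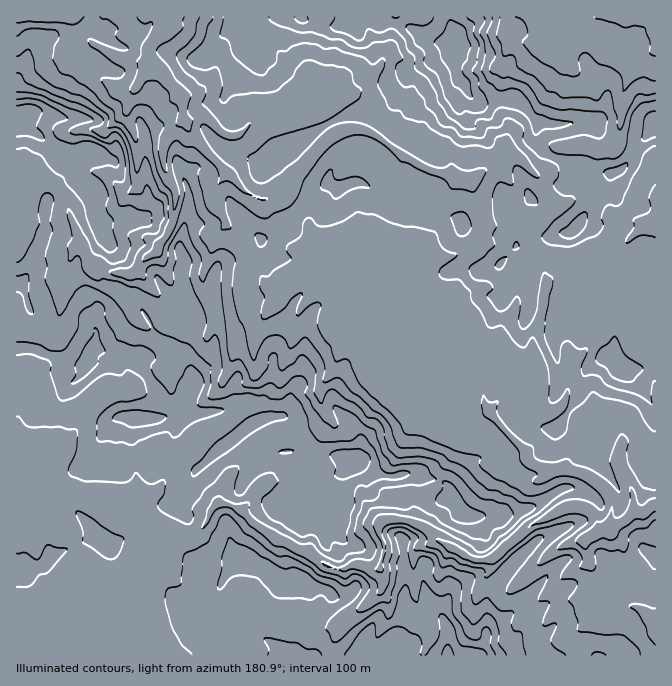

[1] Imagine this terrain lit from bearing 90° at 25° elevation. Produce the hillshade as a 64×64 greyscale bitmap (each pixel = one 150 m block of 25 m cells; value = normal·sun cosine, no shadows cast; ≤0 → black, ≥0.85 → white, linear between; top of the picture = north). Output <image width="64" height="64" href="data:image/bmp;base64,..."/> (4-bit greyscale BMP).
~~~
<image width="64" height="64" href="data:image/bmp;base64,Qk12CAAAAAAAAHYAAAAoAAAAQAAAAEAAAAABAAQAAAAAAAAIAAATCwAAEwsAABAAAAAAAAAAAAAAABEREQAiIiIAMzMzAERERABVVVUAZmZmAHd3dwCIiIgAmZmZAKqqqgC7u7sAzMzMAN3d3QDu7u4A////AIiHd3d3eIhmZnh2VVVniagxeXiagymnv+zLqZh3iau8iHeHd4d4h2ZVeIdlV4iZqUBJZpqlOtiO67urqGiImsx3eIh3h3iGZlV5mGVoh5qpYRiFiZU76Vzrq6q7mHeKzXd4iHeHeHZmVGmZhmd2iaulFJZpc23pWtyquay5h3rNd3iIiIiHZWZUWKmHd3ZnmstyVEl0nuppqaqrq7mIiqh3iIh3d4hWdmVHmpdlZ2d4vekwKFet/IqmiqvLp2ioVHiIiHd3iGZ3dkSKlkNXiZqb/2AnaYrumbhYuqumaZdliImYd3eZZndmU2mFNGecuoa+gBaLiL62q5WMqah4iHV4iJh3d5lmh1ZkJXZpmKzLl6wwFn2ombZKyVncplaIZHd4mHd3mnd1VWQjeaqZvJScmlA3bdq6lQK9pY3WN4ZEiHeId3ibqFRlVCSLy6uzBqmusEyq21F8cDzsirRHUkeId4d3eImZl4YyJ6vMgzM3nN6ATv2SAnzZAr7utVYQR4h4h2eIiJqoaFApzLQSVmjP/UB91xAlm83COL3clRFFiHd2eJmZh1RbsyrZIkZnd7/+pndBAliqve2TON6pdCGIh2aJmIhlVovIWoIlZ4h3nvyFVkMzeqq8ze2XlomrdYiHd4h3iGVVest1dCV4iHd92YiXQ0e7mZqovMlVyZqKd3d3d3iIdmRZy3OKVGd3d4uquYd2Wcy5mrhFia3GqDWHd3d3d4h3dUe7pFqWZmZmipmYmZmKzcqqqnNZyke1FId3d3d4iGaHRZunN6h3ZlRIrMh6zLq8ypmaqXdka4I1d3d2VoiHZplkWblkeYh3Uze+/GWKyqq6mrdXdWiaY1V3d3ZFd3eHeYY0m6dVeJh1V67+lnmqmImrpTeYeZp1VXd3dkNXaJl4mFRIu4ZnipZljf+4iZmId5llRYmZmYZUd3d3QSZniYiqhlNquXesuFWc/9mJmIh4hUVGq6iJdUJmd3dRA1aJqZuphkWJms3HSbveyYiIiIhlZlWLqYhkIVZniXQSRniHmqmZdmeL3qR73MyoiIiJl2Z2ZWmpd2QQd2RpqFRWVoZc6VV4mFnuhavNuod4iImXd3Y1dplmUzSHYii7hmZFhzn+dXdoV9+WvMuod3iIiId3djN2eEREi4dBJqyndlemN++2yUZUr+ityph3iIiIh3d2MnZWIki8h0MzeqmGe6ZHztm8RWSN+5y5iHeIiIh3d2YxdiQiert2VUNYqYesuFm97Lo1lWztmqmHeIiId3d2ZiGHECarqYeIUzeZiKy4e7rtuSWna9ypmId4iHd3h2VmEpdBF7uYiJhSJbypiZibuu7KRahry6mIh4iHd3d3U2YEl2Y2qYiZmFIUvcmImZqq3st1iHrKmIiIh3d3dlZSaCKHeFapeHeqcgbNuXmoeKzuzJZ4ebqIiIh3d3dlNWNJUXiIaKh4aLtyJry4iqd4vN28uGh4upiIh3d3d2QidzmCaId5mHh6y3Q1rJeahnq73bu5ZoiamIiHd3d3QiN4WZJpd4mHd5vLhVipiZdWe7rdq7mGeZiIiIh3d3ZCI2das0mHiYh3vMuGmZmoU1Z9qN66uZh4iIiIiHdlZjJEaGrGR5h3iIhZzKi6m7khUm63zsqZmYiIiIiHd2REQ0WJardWmYd4iDa7urokrsUQTeicuYmpmYiIiHd3ZlRDM2mKp3Z5mHeIRZvMchff7AB96nqGi7qZiIiId3dlVmUyNpl2d3iph3dVi8xQK+7cUG7reFR7uqmIiId3d2U0eGMll0RYqqqXd2VqyzBs26vULdyVNYibuXiIh2ZmZTNqhDWHMSe8y6iIdmrIEouprfoqzKRZhWqnaJmGVWZmVHuDJXhkIo3cqYh1a8YUrJmb/SrrVJqFRnZXmXZVZ4h2imEmd4dSS8qqmHVatBXOyIrtOetGqoZDNWaZdmeImYd4QDdXmGU2qaypdnlyN9/qe9op62iWaGMTV4h3iIiZmIcwRkiEV2V5vLp3h0R5zM6t5BvclzJqphFHh4mYeJmYh1NEWVJGdlfNyodTV5qo/77RO720Emm6USaImqiImId3dTN3QzRnVq3chkNoiJv/zsFqu0NEV5ulFImZmZdnh2iHVVI1Znh0St1lRYdovP/Ow3qTJnZVebpCV4mpdnh0V2iUAWmIiZYUvGV7uGmY7q7XeDOIVFVmm5ZFiYVohkJGe5IDmoiHqSBYic3cvKe7feuEKIdkRndnmYd1RYdTMRa7lQF5iXe8QBKsy7u9/7V8zaM0J6dFd3dnd1RnZlEBSZq2EnmIit5QAorMy7zexmu7hDE4qYZmeHZVVmZUQQBXraVaqXd3rWADV6uprMy4WbtxAViYiIdndmVUNGUgAUjMmL3Jh4d8kBSImqmszLlWulIRR3d4qYh2ZTI0VSABbOuIvcqYdlqkV7u7qqu5rJeVIjM1Znq6qHZkQyI1MAKO/Jiryph1aadozMupqYm9yVEBVkRViruoZ2RFIBMRFM/+mrqqh2eJqXeby6mIq7u4IABoZEaKu5dnZUZSEAEmvv/Kyph2aIiZmGnLqpmYjNYjECZ0RZuplmVDWIMAATa//+u6mHZ4mImsRqu7qHir2kMgAVVFmYh1RDKKhAAURr//66mYZniYiKw1eaqHiZq8kxAANVaHZVVENql1AmQlz//aqphniJmIrGZmdUeZq6q1EAADVnZDaXQ2qHdVUye9//uqmHiImZeK"/>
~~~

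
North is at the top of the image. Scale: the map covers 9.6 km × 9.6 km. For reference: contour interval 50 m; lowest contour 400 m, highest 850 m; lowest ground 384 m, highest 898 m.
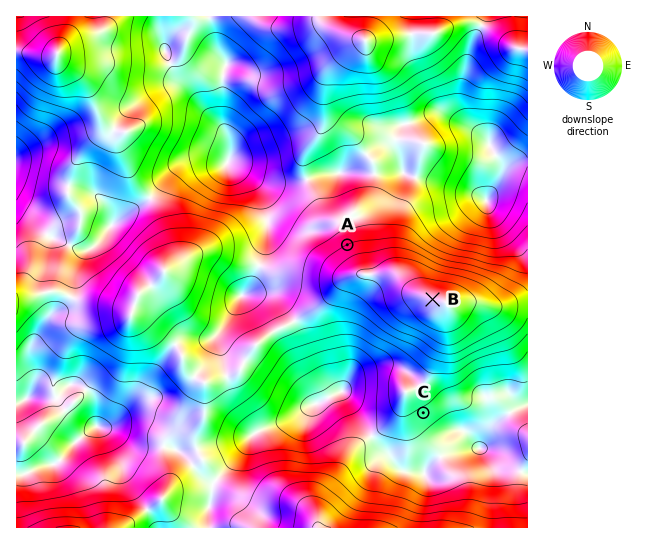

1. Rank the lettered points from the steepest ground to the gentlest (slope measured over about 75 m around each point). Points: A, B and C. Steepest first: A C B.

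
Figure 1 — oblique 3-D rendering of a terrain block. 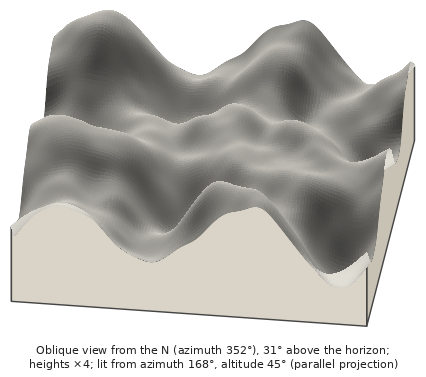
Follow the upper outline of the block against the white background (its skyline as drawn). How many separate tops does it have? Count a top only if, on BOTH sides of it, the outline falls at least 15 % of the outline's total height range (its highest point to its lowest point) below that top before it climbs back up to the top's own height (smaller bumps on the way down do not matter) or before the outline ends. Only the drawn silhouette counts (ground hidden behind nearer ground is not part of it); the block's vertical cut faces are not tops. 2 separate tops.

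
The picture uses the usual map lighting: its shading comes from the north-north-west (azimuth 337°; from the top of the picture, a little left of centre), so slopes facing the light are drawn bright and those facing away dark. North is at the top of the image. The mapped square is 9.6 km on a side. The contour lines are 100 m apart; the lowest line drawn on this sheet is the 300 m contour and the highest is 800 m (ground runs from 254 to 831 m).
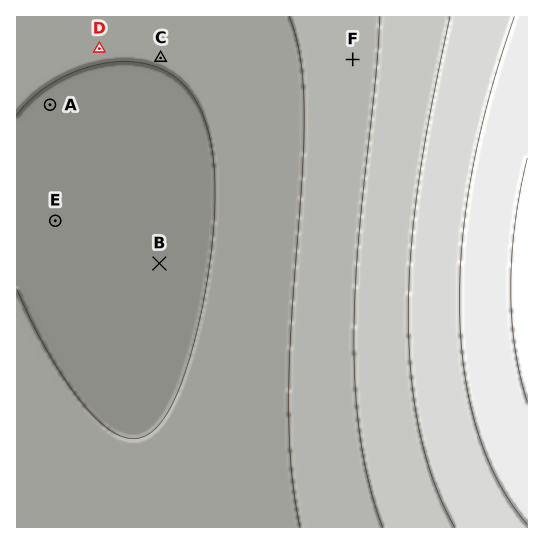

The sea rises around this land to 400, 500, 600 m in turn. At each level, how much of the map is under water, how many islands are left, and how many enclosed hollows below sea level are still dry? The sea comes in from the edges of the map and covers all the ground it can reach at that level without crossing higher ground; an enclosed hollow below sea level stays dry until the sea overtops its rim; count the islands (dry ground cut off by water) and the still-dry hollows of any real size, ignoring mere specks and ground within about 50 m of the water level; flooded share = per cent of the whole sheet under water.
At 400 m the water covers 55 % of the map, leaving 0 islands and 0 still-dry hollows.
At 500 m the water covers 68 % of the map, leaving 0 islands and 0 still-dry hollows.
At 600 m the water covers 80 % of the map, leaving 0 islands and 0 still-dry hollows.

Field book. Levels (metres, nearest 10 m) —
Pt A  290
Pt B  270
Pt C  310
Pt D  310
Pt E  270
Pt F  460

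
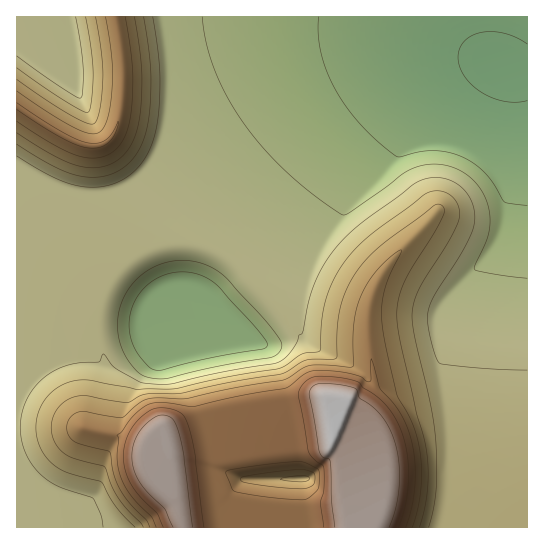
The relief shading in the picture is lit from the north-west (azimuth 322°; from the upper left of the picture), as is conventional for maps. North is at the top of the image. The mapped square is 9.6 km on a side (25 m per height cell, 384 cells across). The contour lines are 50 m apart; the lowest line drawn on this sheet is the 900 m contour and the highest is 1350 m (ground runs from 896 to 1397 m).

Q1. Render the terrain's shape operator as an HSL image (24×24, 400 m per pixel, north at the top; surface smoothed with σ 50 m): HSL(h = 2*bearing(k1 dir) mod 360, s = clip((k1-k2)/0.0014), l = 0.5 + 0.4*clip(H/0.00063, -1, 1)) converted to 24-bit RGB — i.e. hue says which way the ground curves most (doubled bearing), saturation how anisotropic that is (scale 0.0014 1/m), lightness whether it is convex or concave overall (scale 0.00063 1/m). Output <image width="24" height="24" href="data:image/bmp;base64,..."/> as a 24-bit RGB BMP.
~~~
<image width="24" height="24" href="data:image/bmp;base64,Qk32BgAAAAAAADYAAAAoAAAAGAAAABgAAAABABgAAAAAAMAGAAATCwAAEwsAAAAAAAAAAAAAf4CAf4CAf4CAgHZ/axhPcjRMN8lJyPO1mrFmTD12f4CAf4CBf4CFVEaBcqFSrbuDiIB/5r+te5GnF0Brc3iBf4CAf4CAf4CAf4CAgXBtfWBFYC41gCKJmr2lq+nKqtKNYlOgSkmQbL7WlKrflqTkQB7/+EuRo6yCgH+A18GYuauPHjR1XWWAf4CAf4CAf4CAgVx1kENSkn93YWuCHyuWz+jGhKaHucmKXkOGtVE4dDMANjIAMzIAMjMAhv8Pn6SAgH+AzcqQwr+WJCV6UVZ+f4CAf4CAf4CAez2JoYCapoGEhYJ9CFpz6uXHiYWAu8+STjaHdm2UkoKwnInJoI/ZShz6t/2rVYt9gICAwdOVtL2UQih8TE5+f4CBf4CBf4CBVEmVioGot57Tts3pBYX/3ZjW0KG6tNCiUy16fXuAf4CAf4CAeXaARzFy5OaiJKW3f4Z/vOSsqnKtYDN9Uk5+f4CBf4CBf4CBQm2QgaClib6XmJx/XXCAIp6r3enu4q/wskLwoorIj4KshH+Vb1+HXECEsc6N42RFf9S+otWjgSVkal6DYFmAf4CBf4CBf4CBQ4J3aJ19jaOAlpN+eoWEDdh/UqU/hjVamXq1ppDOsp3huKfqiVT3q67r2eby2dry6QDLiUEtgnJ5XVGAcGuBf4CBf4CBf4CBfYB+R4FIbItAiXlBi788Z4g2JiANOFYTRmcbWnYubIJEf4ZUbixsl9aEsIJHUQYA/4Abg4d+f4GAVEV7enqBf4CBf4CBf4CBf4CAf4CAf4B+g4Z+odN6VC9ef218e4B2b39aYnk8WG4nKR4KR1cOeI0HXycWhXFz2OehfoF7fYB8TkJ5foCBf4CBf4CBf4CBf4CAf4CAf4CAjo9/yclwLzBgf4CAf4CAf4CAgH6AeEFegkNqiNWcQk+If4GJf4GK5+egf4B0gH9wQENwf4CBf4CBf4CBf4CBf4CAf4CAf4CAhoR/06B7L1Zea395f4CAf4B/e0NkiEJmi9Ouf56MQVF/f4SMf4WO6M2jgnhtf3BnRXBtYoB2f4CBf4CBf3+Bf4CAf4CAf4CAf4CAwIGFrlV3LFwwYG07ZUQybztPjNKqgKCQf4GARmN/doSMf4mNzJ6Rv3x5f3J1f3d7QXlfZoF2f3+Bf3+Bf4CAf4CAf4CAf4CAhH+BxoK2tHDLYlWuX4m4ftXVfqSUf4GAf4GAanyCTHyHf4yMgI2M7aq8lXqGfn6AfYSCPX1mb4F9fn+Af4CAf4CAf4CAf4CAf4CAf4GBin+VhH+tf42lf4aIf4GAf4GAf4GAf4GAPn16doqHfomGk4CJ8KzNlICLfoeFeo+NPH6Cfn6Af4B/f4CAf4CAf4CAf4CAf4CAf4GAf4GAf4GAf4GAf4GAf4GAf4GAf4GAdIF+O31nfIWCfoGAkHuF7rfLh5uygJGlQlmQeHmAf4B/gIB+gHBcfHk7bIBSfYF9f4F/f4F/f4F/f4F/f4F/f4F/f4F/f4F/f4F/aIF2P3pef3p7eYZ6tcmYxY61loCkX0KOe3l/fk9Pbiggj1s3qaVZY6g7HHo0c4F8f4F/f4F/f4F/f4F/f4F/f4F/f4F/foB/foB/ZYB0Q31ofp2GmaiApYiAnHSLgD5/fn1+fDo+iH59iKWsw8jymMugbqqYJHV3f4F/f4F/f4F/f4F/f4F/f4F/foB+foB+foB+foB+XYFrRIg8hpZOkm5IgTxFf3V6fn19gI6My/v5zfj+NxDJ/8zVhJ2iJld/d32Bf4F/f4F/f4F/f4F/f4B+f4B+f4B+f4B+fn9+fn9+fX97fH9pf3pwfn19fn19fn19zP/4gLq1bGx/KwYt9tadvLCMPFCEXGaAf4F/f4F/f4F+f4B+f4B+f4B+f4B+f39+f39+f399f359fn59fn19fn19fn18fnx8fIaEfl9iPg4nVjht3dSM2tOXTlSESlB9gIF/gIF/gIB+f4B+f4B+f4B+f4B+f39+f399f359fn59fn19fn18fn18fnx8fnx8dDdCbyo0UEZ6S0d10tmF2d+dVFCJS0h8gIF/gIB+gIB+gIB+gIB+gIB+f399f399f359f359fn19fn18fn18fnx8fnx8fnx8fU1XgIB/SDd1Z2B93fCls7+JTkB/YVl/gIB+gIB+gIB+gIB+gIB+gH9+f399f359f359f359fn18fn18fnx8fnx8fnx8fnx8gIB/gIB/QShsenZ/7f3Oj5SBRC10dnKAgIB+gIB+gIB+gIB+gH9+gH99f359f359f359f318f318fn18fnx8fnx8fnx8fnx8"/>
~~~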